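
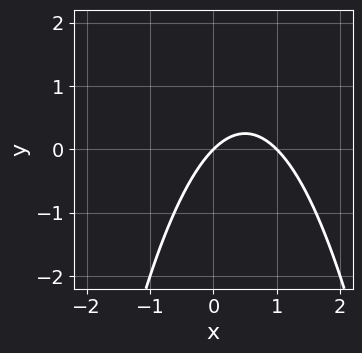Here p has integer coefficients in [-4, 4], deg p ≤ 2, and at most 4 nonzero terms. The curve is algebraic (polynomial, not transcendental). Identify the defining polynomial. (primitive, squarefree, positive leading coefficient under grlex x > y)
x^2 - x + y

First, the degree is 2 — no degree-1 curve has this shape.
Next, checking where it meets the axes: among the integer gridlines, it crosses the x-axis at x ∈ {0, 1}; it crosses the y-axis at the gridline y = 0.
Finally, together with the visible shape, these determine p as stated.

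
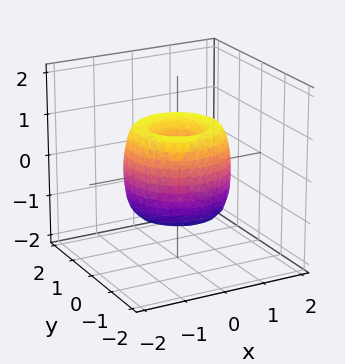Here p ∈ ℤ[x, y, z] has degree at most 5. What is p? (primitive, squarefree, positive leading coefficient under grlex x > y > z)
First, deg p = 4. No degree-3 surface has this shape.
Then, by symmetry, the surface is invariant under rotation about z: p = q(x² + y², z).
Next, checking where it meets the axes: it crosses the x-axis at the gridline x = 0; a circular section at z = 0 has radius between 1 and 2; one y-axis crossing is at y = 0; it crosses the z-axis at the gridline z = 0.
Finally, putting this together gives p.

2*x^4 + 4*x^2*y^2 + 2*y^4 - 3*x^2 - 3*y^2 + z^2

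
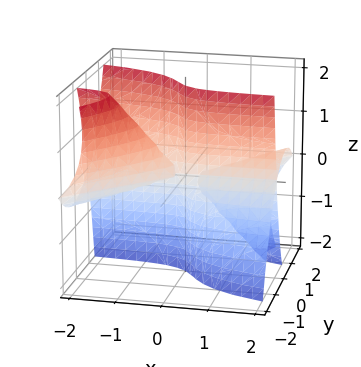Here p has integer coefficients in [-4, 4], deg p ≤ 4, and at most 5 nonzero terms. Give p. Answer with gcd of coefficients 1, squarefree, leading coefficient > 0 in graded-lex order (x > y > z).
There are 3 components. They look like related sheets of one shape, so recover p as a whole.
The degree is 3 — no degree-2 surface has this shape.
From the visible intercepts: the visible z-axis segment lies entirely on the surface; one y-axis crossing is at y = 0.
Putting this together gives p. Check: (2, 0, 0) on the x-axis lies on the surface, and p(2, 0, 0) = 0. ✓

3*x*y^2 - 3*x*y*z - x*z^2 - 3*y^3 - y*z^2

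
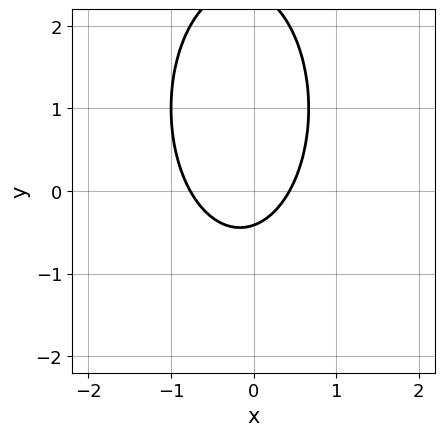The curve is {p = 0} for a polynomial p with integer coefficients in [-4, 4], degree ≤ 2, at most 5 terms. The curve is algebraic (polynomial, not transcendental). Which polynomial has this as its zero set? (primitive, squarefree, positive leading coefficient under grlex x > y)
3*x^2 + y^2 + x - 2*y - 1

1. Degree: no degree-1 curve has this shape, so deg p = 2.
2. Putting this together gives p.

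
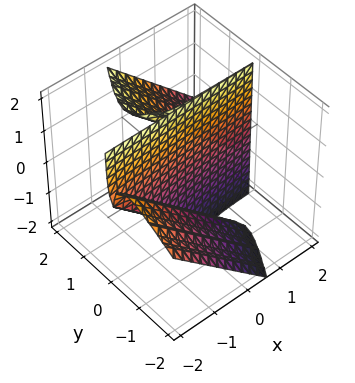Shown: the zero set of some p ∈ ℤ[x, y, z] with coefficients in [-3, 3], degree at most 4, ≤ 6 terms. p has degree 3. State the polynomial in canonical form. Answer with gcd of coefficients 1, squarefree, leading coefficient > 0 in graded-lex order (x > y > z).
1. The picture has 2 separate pieces. Treating them together as one polynomial.
2. deg p = 3. The shape is more complex than any degree-2 surface.
3. Checking where it meets the axes: every point of the x-axis in the box is on the surface; it crosses the y-axis at the gridline y = 0; every point of the z-axis in the box is on the surface.
4. The integer polynomial consistent with all of this is the stated p.

3*x*y^2 - 2*y^3 + 3*y^2*z - y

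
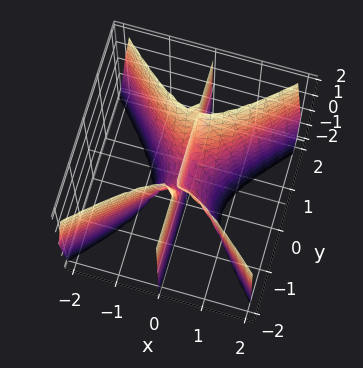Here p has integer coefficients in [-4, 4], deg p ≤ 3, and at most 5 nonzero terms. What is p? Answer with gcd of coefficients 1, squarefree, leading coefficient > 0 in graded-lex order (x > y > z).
3*x^3 - 3*x*y^2 + x*z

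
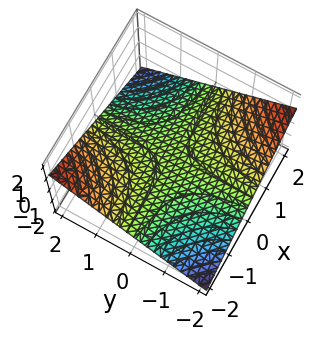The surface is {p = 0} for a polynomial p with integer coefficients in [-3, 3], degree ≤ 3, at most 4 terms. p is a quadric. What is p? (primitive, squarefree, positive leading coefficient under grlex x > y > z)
1. The degree is 2 — a hyperbolic paraboloid; a quadric.
2. From the visible intercepts: every point of the x-axis in the box is on the surface; it meets the z-axis at z = 0 (among the integer gridlines); the visible y-axis segment lies entirely on the surface.
3. Putting this together gives p.

x*y + 3*z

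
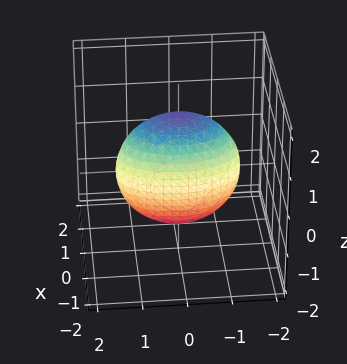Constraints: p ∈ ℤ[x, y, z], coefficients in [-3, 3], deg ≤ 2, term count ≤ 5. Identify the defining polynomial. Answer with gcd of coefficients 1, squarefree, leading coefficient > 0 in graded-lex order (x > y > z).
Degree: bounded and convex; a quadric, so deg p = 2.
Symmetries: the x ↦ −x reflection is a symmetry, so x appears only in even powers; mirror symmetry y ↦ −y ⇒ only even powers of y; mirror symmetry z ↦ −z ⇒ only even powers of z.
Putting this together gives p.

3*x^2 + y^2 + z^2 - 2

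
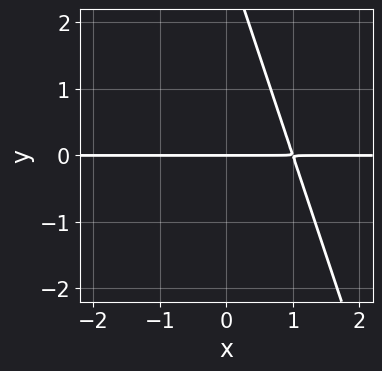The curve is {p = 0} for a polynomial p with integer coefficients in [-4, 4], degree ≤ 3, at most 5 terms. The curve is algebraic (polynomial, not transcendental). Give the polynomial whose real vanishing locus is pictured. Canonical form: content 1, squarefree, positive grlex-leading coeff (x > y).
3*x*y + y^2 - 3*y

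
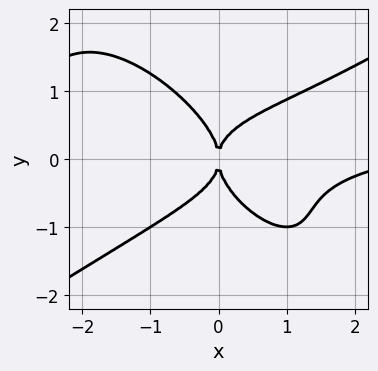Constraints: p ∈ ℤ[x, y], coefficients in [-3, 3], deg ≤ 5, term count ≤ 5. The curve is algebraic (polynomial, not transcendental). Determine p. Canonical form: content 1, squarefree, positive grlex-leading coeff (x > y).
2*x^3*y - 3*x*y^3 - 3*y^4 - x^3 + 3*x^2

deg p = 4. No degree-3 curve has this shape.
Against the integer gridlines: one x-axis crossing is at x = 0; it crosses the y-axis at the gridline y = 0.
Putting this together gives p.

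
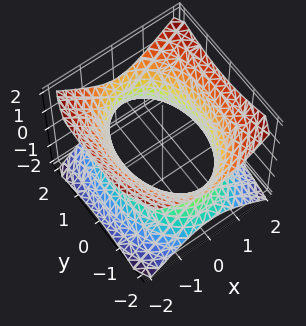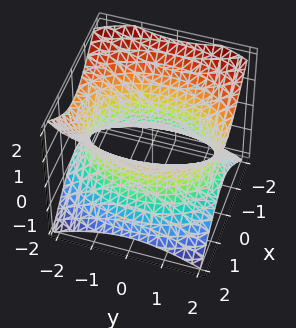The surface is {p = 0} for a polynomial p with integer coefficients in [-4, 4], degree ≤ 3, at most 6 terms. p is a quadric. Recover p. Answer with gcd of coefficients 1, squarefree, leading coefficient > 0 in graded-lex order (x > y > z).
2*x^2 + y^2 - 2*z^2 - 3

Degree: an hourglass — one-sheet hyperboloid; a quadric, so deg p = 2.
Symmetries: mirror symmetry x ↦ −x ⇒ only even powers of x; the y ↦ −y reflection is a symmetry, so y appears only in even powers; mirror symmetry z ↦ −z ⇒ only even powers of z.
Reading off the gridlines: it misses every integer gridline on the z-axis.
Fitting integer coefficients to these (and the overall shape) gives p.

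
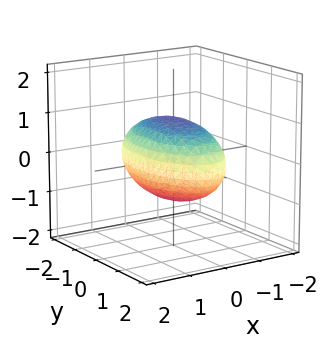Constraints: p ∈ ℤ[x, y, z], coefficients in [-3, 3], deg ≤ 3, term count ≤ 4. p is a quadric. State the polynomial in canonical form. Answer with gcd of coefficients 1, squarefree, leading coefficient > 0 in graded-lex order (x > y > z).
1. deg p = 2.
2. Symmetries: mirror symmetry y ↦ −y ⇒ only even powers of y; the x ↦ −x reflection is a symmetry, so x appears only in even powers; the z ↦ −z reflection is a symmetry, so z appears only in even powers.
3. Against the integer gridlines: the x-axis gridline crossings are at x ∈ {-1, 1}; the z-axis gridline crossings are at z ∈ {-1, 1}.
4. Assembling these constraints gives the stated polynomial.

3*x^2 + y^2 + 3*z^2 - 3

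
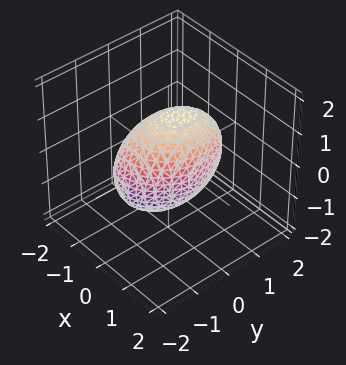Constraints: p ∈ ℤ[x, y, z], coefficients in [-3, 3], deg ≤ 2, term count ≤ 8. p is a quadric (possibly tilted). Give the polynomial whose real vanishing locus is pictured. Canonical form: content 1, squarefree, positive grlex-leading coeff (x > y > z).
(a) The degree is 2 — a generic line meets the surface in up to 2 points.
(b) Reading off the gridlines: among the integer gridlines, it crosses the x-axis at x ∈ {-1, 1}.
(c) The integer polynomial consistent with all of this is the stated p.

3*x^2 - x*y + 2*y^2 - y*z + 2*z^2 - 3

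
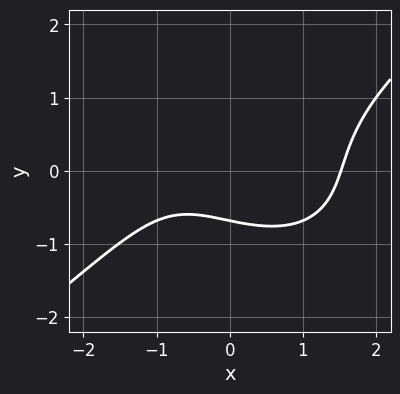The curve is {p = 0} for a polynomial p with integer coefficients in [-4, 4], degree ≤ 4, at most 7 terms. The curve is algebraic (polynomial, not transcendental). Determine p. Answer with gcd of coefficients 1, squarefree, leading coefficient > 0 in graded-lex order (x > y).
x^3 - 2*y^3 - x - 2*y - 2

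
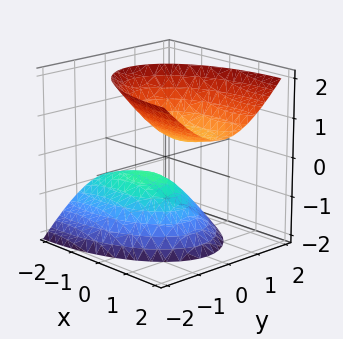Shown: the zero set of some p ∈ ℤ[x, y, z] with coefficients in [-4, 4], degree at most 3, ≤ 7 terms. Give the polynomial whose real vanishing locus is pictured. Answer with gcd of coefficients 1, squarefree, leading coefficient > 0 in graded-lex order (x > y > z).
x^2 - 2*x*z + 3*y^2 - 2*z^2 + 1

1. There are 2 components.
2. deg p = 2.
3. From the axis intercepts and sections: no y-intercept at any integer in the box; it misses every integer gridline on the x-axis.
4. Matching integer coefficients to the picture gives p.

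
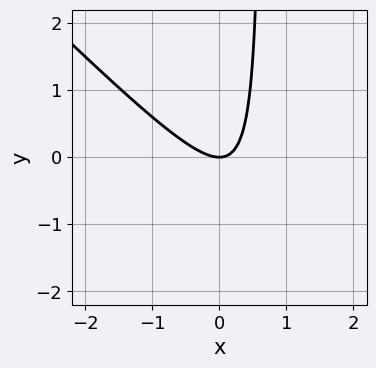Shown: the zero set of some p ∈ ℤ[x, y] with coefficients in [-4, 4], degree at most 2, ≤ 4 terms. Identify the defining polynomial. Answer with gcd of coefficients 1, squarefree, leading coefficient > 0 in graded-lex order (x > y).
3*x^2 + 3*x*y - 2*y

The degree is 2 — the shape is more complex than any degree-1 curve.
Against the integer gridlines: one y-axis crossing is at y = 0; one x-axis crossing is at x = 0.
These observations pin down the coefficients.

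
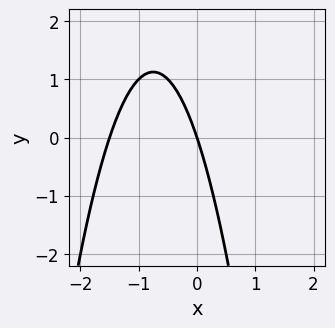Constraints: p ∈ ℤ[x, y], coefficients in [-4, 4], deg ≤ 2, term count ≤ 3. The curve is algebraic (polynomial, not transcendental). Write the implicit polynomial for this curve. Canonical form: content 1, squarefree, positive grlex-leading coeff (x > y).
First, the degree is 2 — the shape is more complex than any degree-1 curve.
Next, observable constraints: it crosses the x-axis at the gridline x = 0; one y-axis crossing is at y = 0.
Finally, these observations pin down the coefficients.

2*x^2 + 3*x + y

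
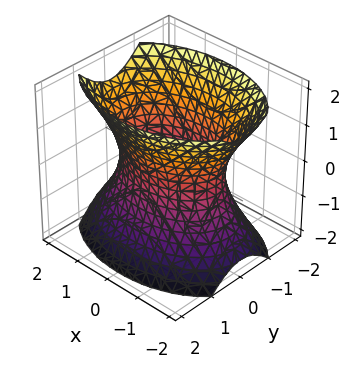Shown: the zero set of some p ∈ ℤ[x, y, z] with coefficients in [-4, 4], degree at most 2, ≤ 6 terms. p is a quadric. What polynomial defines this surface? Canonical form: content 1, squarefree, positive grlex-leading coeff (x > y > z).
1. deg p = 2. An hourglass — one-sheet hyperboloid; a quadric.
2. Symmetries: the y ↦ −y reflection is a symmetry, so y appears only in even powers; it's symmetric under z → −z, forcing even powers of z; the x ↦ −x reflection is a symmetry, so x appears only in even powers.
3. Reading off the gridlines: the y-axis gridline crossings are at y ∈ {-1, 1}; the surface avoids every integer z-axis point in the box.
4. Together with the visible shape, these determine p as stated.

x^2 + 2*y^2 - z^2 - 2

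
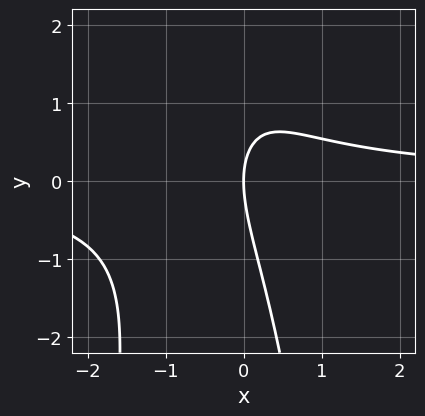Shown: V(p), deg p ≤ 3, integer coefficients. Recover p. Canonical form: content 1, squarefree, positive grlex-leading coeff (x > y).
deg p = 3. No degree-2 curve has this shape.
Observable constraints: it meets the y-axis at y = 0 (among the integer gridlines); one x-axis crossing is at x = 0.
Matching integer coefficients to the picture gives p.

3*x^2*y + 2*x*y + y^2 - 3*x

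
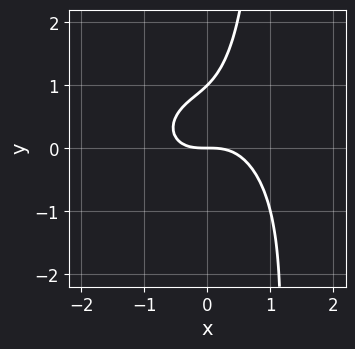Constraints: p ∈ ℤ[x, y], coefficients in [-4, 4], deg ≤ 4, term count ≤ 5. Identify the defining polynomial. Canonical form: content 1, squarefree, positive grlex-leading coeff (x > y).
x^3 + x*y^2 - y^2 + y

First, deg p = 3. No degree-2 curve has this shape.
Next, checking where it meets the axes: it crosses the x-axis at the gridline x = 0; the y-axis gridline crossings are at y ∈ {0, 1}.
Finally, matching integer coefficients to the picture gives p.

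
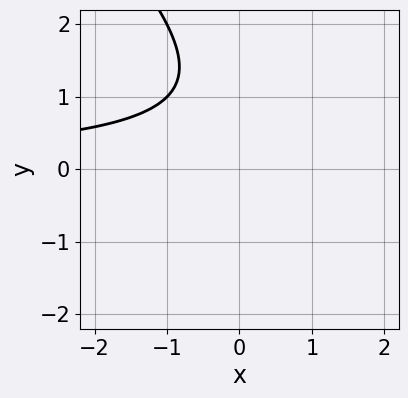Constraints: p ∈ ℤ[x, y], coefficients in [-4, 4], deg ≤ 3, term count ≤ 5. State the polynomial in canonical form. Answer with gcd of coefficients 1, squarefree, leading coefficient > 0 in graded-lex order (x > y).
x*y + y^2 - 2*y + 2

First, the degree is 2 — a generic line meets the curve in up to 2 points.
Then, against the integer gridlines: the curve avoids every integer x-axis point in the box; no y-intercept at any integer in the box.
Finally, matching integer coefficients to the picture gives p.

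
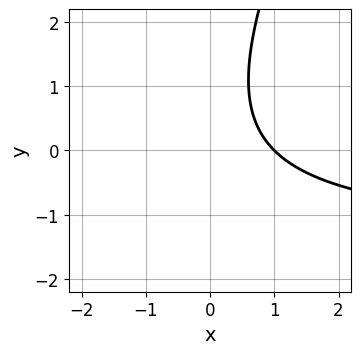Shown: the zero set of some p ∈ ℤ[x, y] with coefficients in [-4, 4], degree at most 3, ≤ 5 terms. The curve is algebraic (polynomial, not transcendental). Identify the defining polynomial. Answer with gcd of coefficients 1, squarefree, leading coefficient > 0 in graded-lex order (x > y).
2*x*y - y^2 + 3*x + y - 3

1. deg p = 2. A generic line meets the curve in up to 2 points.
2. Observable constraints: no y-intercept at any integer in the box; it crosses the x-axis at the gridline x = 1.
3. Assembling these constraints gives the stated polynomial.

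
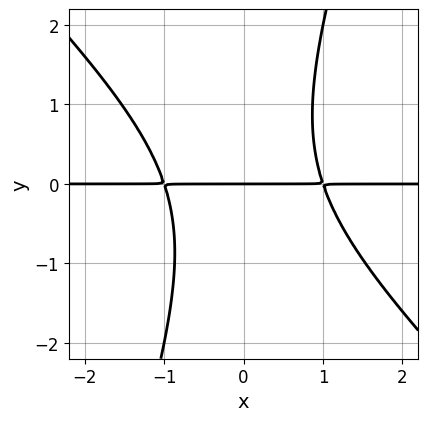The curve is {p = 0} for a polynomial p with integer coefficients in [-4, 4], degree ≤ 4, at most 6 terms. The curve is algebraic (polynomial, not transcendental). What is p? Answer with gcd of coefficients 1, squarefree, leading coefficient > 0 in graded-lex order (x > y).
3*x^2*y + 2*x*y^2 - y^3 - 3*y

(a) deg p = 3. No degree-2 curve has this shape.
(b) Reading off the gridlines: every point of the x-axis in the box is on the curve; it meets the y-axis at y = 0 (among the integer gridlines).
(c) Assembling these constraints gives the stated polynomial.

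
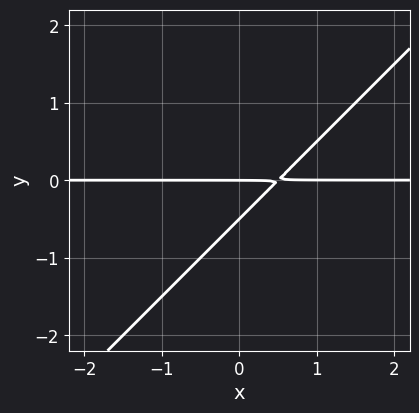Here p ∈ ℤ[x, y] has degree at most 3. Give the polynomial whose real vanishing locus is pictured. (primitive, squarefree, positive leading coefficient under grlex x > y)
(a) The degree is 2 — a generic line meets the curve in up to 2 points.
(b) Observable constraints: the visible x-axis segment lies entirely on the curve; it crosses the y-axis at the gridline y = 0.
(c) Together with the visible shape, these determine p as stated.

2*x*y - 2*y^2 - y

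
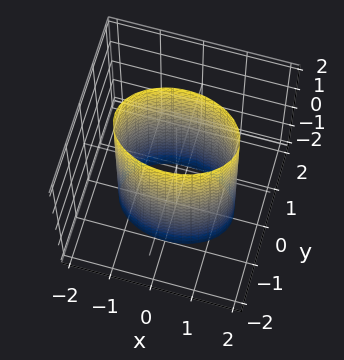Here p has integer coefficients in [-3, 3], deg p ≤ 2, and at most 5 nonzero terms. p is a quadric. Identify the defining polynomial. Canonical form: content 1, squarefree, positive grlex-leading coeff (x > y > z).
x^2 + 2*y^2 - 2

The degree is 2 — a cylinder; a quadric.
Symmetries: the y ↦ −y reflection is a symmetry, so y appears only in even powers; the x ↦ −x reflection is a symmetry, so x appears only in even powers; it's symmetric under z → −z, forcing even powers of z.
From the axis intercepts and sections: the surface avoids every integer z-axis point in the box; among the integer gridlines, it crosses the y-axis at y ∈ {-1, 1}.
These observations pin down the coefficients.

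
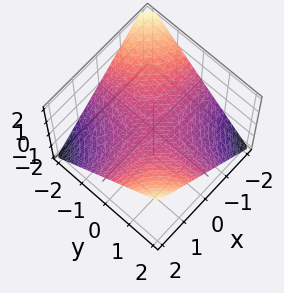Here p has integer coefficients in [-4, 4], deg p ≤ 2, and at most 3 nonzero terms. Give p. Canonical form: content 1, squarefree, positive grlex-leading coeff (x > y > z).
x*y - 2*z

First, degree: a saddle surface; a quadric, so deg p = 2.
Next, reading off the gridlines: the visible x-axis segment lies entirely on the surface; one z-axis crossing is at z = 0; the visible y-axis segment lies entirely on the surface.
Finally, matching integer coefficients to the picture gives p.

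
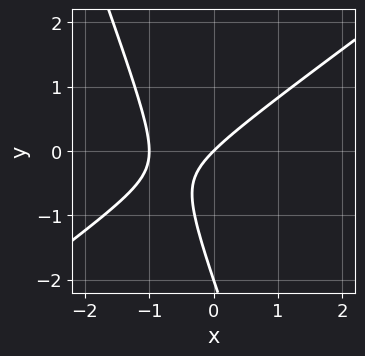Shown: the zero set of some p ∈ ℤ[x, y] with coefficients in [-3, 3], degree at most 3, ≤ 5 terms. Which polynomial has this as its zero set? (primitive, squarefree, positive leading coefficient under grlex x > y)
2*x^2 - 2*x*y - y^2 + 2*x - 2*y

Degree: a generic line meets the curve in up to 2 points, so deg p = 2.
Against the integer gridlines: among the integer gridlines, it crosses the y-axis at y ∈ {-2, 0}; the x-axis gridline crossings are at x ∈ {-1, 0}.
Fitting integer coefficients to these (and the overall shape) gives p.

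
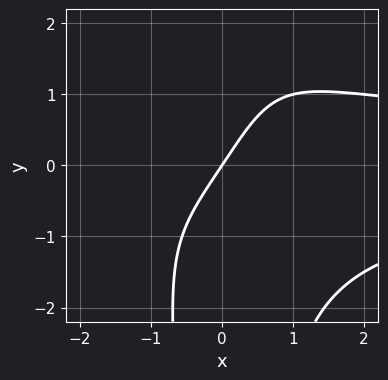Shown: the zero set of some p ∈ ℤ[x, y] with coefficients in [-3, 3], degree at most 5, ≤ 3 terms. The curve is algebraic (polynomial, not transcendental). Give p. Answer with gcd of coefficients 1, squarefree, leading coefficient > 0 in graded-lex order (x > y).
deg p = 4. A generic line meets the curve in up to 4 points.
Checking where it meets the axes: it crosses the x-axis at the gridline x = 0; one y-axis crossing is at y = 0.
These observations pin down the coefficients.

x^2*y^2 - 3*x + 2*y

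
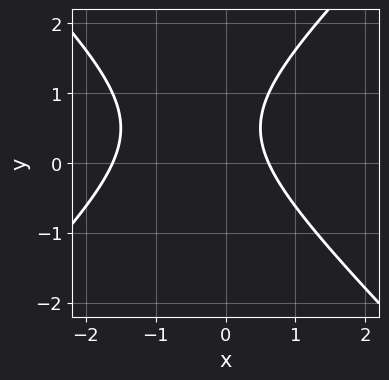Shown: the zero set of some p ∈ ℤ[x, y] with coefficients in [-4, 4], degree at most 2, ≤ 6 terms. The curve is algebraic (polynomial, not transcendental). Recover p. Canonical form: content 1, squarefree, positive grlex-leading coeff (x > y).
x^2 - y^2 + x + y - 1

First, the degree is 2 — a generic line meets the curve in up to 2 points.
Next, observable constraints: it misses every integer gridline on the y-axis.
Finally, putting this together gives p.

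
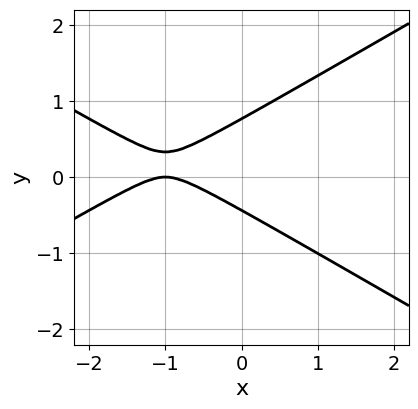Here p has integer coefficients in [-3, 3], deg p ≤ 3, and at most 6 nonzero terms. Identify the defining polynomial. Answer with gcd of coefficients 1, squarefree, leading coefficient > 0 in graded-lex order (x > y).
x^2 - 3*y^2 + 2*x + y + 1

1. The degree is 2 — no degree-1 curve has this shape.
2. Reading off the gridlines: one x-axis crossing is at x = -1.
3. These observations pin down the coefficients.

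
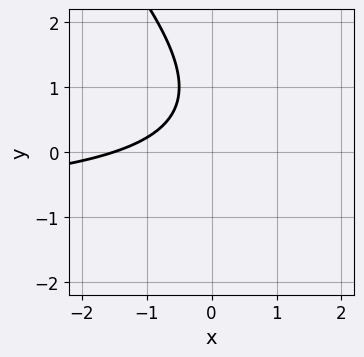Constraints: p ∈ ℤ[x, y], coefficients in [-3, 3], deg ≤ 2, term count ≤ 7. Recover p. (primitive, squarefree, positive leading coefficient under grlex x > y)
2*x*y + 2*y^2 + 2*x - 3*y + 3

First, the degree is 2 — a generic line meets the curve in up to 2 points.
Next, checking where it meets the axes: the curve avoids every integer y-axis point in the box.
Finally, fitting integer coefficients to these (and the overall shape) gives p.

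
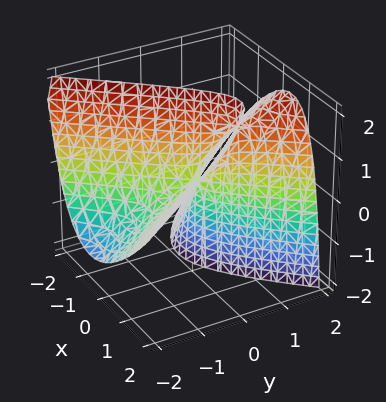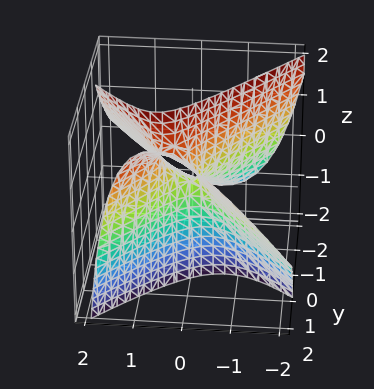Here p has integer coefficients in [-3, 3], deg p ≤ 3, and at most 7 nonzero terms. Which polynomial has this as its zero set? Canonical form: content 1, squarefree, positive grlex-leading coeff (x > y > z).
(a) deg p = 2. A generic line meets the surface in up to 2 points.
(b) From the axis intercepts and sections: it crosses the z-axis at the gridline z = 0; one x-axis crossing is at x = 0.
(c) Together with the visible shape, these determine p as stated.

3*x^2 - 2*x*z - 2*y^2 + 3*y*z - z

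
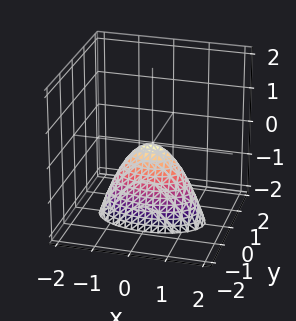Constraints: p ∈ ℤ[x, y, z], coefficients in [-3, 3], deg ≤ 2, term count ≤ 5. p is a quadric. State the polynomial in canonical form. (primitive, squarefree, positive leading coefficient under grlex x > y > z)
deg p = 2. A paraboloid; a quadric.
Symmetries: the x ↦ −x reflection is a symmetry, so x appears only in even powers; it's symmetric under y → −y, forcing even powers of y.
From the visible intercepts: one x-axis crossing is at x = 0; one y-axis crossing is at y = 0.
Assembling these constraints gives the stated polynomial.

x^2 + 3*y^2 + z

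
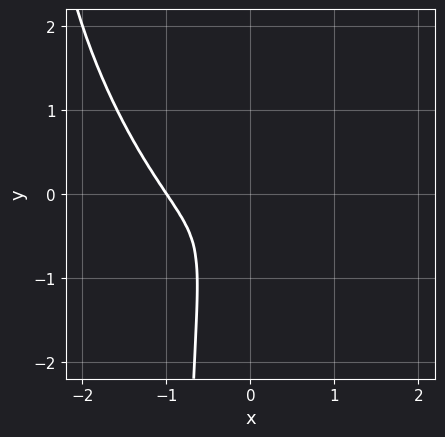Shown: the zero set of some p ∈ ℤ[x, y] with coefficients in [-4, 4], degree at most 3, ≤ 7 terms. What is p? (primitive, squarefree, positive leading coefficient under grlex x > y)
1. deg p = 3.
2. Against the integer gridlines: one x-axis crossing is at x = -1.
3. Matching integer coefficients to the picture gives p.

3*x^3 + 2*x^2*y + x*y^2 + 3*x^2 + y^2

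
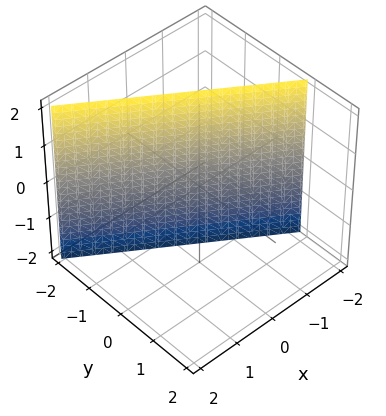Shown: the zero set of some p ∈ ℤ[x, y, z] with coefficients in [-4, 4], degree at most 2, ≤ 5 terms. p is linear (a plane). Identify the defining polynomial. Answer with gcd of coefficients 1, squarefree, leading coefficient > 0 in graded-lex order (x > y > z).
2*x + 3*y + 2

(a) Degree: every cross-section is a straight line — this is a plane, so deg p = 1.
(b) From the axis intercepts and sections: it crosses the x-axis at the gridline x = -1; no z-intercept at any integer in the box.
(c) Fitting integer coefficients to these (and the overall shape) gives p.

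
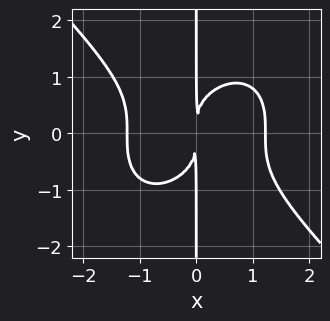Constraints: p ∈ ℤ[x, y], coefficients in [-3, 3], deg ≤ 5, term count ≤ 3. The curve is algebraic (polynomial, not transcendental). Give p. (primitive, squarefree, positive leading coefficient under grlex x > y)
2*x^4 + 2*x*y^3 - 3*x^2

The degree is 4 — no degree-3 curve has this shape.
From the axis intercepts and sections: every point of the y-axis in the box is on the curve.
Solving for integer coefficients yields p as stated.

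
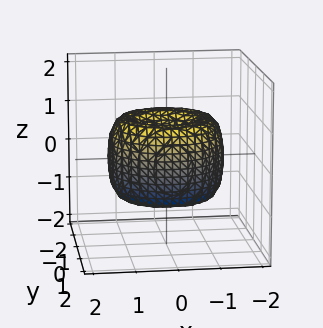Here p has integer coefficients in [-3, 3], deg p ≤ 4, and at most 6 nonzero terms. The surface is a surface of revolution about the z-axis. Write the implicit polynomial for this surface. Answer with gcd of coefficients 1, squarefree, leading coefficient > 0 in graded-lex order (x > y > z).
x^4 + 2*x^2*y^2 + y^4 - 2*x^2 - 2*y^2 + z^2

The degree is 4 — a generic line meets the surface in up to 4 points.
By symmetry, every cross-section ⟂ z is a circle, so x, y appear only via x² + y².
From the visible intercepts: it meets the z-axis at z = 0 (among the integer gridlines); it meets the y-axis at y = 0 (among the integer gridlines); it meets the x-axis at x = 0 (among the integer gridlines).
Together with the visible shape, these determine p as stated.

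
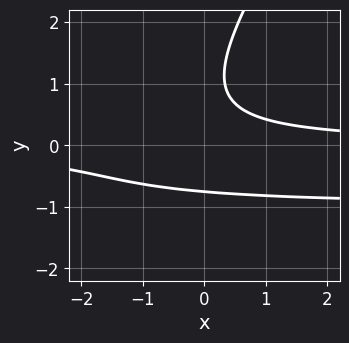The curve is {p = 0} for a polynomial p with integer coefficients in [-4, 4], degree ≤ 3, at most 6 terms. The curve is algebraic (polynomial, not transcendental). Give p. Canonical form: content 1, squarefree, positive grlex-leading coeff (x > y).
3*x*y^2 - 2*y^3 + 3*x*y + 2*y^2 - 2

(a) deg p = 3.
(b) Observable constraints: it misses every integer gridline on the x-axis.
(c) Putting this together gives p.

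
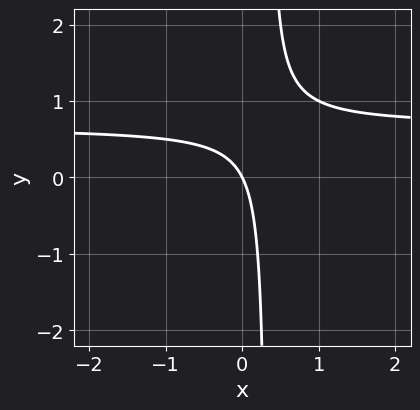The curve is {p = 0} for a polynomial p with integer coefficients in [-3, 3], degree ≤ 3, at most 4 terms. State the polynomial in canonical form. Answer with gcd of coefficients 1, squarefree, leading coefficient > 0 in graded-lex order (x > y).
1. deg p = 2. No degree-1 curve has this shape.
2. From the visible intercepts: one x-axis crossing is at x = 0; one y-axis crossing is at y = 0.
3. Putting this together gives p.

3*x*y - 2*x - y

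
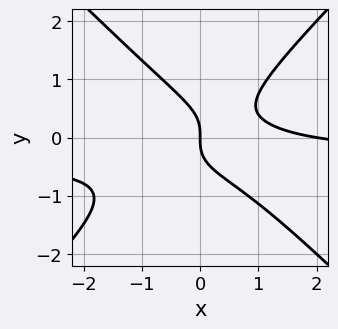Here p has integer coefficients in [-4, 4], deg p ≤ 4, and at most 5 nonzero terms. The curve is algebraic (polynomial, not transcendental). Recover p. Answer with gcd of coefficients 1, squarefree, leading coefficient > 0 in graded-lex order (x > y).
(a) deg p = 3. The shape is more complex than any degree-2 curve.
(b) Against the integer gridlines: it crosses the y-axis at the gridline y = 0; the x-axis gridline crossings are at x ∈ {0, 2}.
(c) Fitting integer coefficients to these (and the overall shape) gives p.

3*x^2*y - 3*y^3 + x^2 - 2*x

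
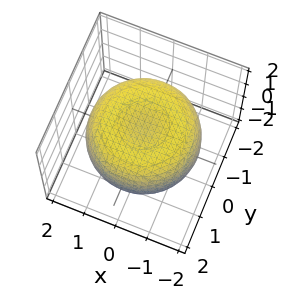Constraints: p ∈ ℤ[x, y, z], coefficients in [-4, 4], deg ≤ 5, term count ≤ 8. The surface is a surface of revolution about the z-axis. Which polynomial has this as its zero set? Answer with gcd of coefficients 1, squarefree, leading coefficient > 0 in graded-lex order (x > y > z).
x^4 + 2*x^2*y^2 + y^4 - 2*x^2 - 2*y^2 + 3*z^2 - 2

(a) The degree is 4 — a generic line meets the surface in up to 4 points.
(b) Symmetries: the z-axis is an axis of rotation, so x and y enter only as x² + y².
(c) Against the integer gridlines: a circular section at z = 1 has radius exactly 1.
(d) Putting this together gives p.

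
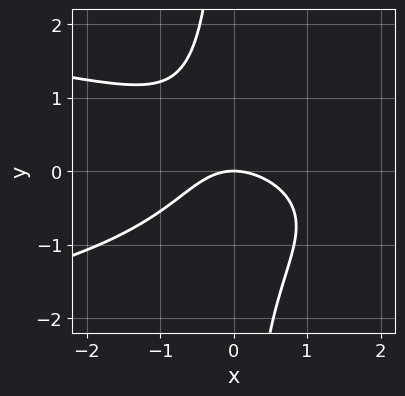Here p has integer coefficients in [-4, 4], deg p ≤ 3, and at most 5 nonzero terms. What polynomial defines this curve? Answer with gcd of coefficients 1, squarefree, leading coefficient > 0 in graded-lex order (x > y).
The degree is 3 — a generic line meets the curve in up to 3 points.
Checking where it meets the axes: it meets the x-axis at x = 0 (among the integer gridlines); it meets the y-axis at y = 0 (among the integer gridlines).
Matching integer coefficients to the picture gives p.

3*x*y^2 + 2*x^2 + x*y + 3*y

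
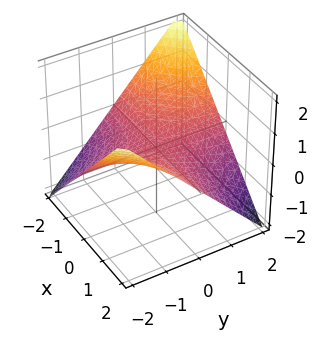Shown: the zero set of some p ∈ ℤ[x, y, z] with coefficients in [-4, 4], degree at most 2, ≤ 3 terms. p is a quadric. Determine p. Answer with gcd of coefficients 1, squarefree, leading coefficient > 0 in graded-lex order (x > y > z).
x*y + 2*z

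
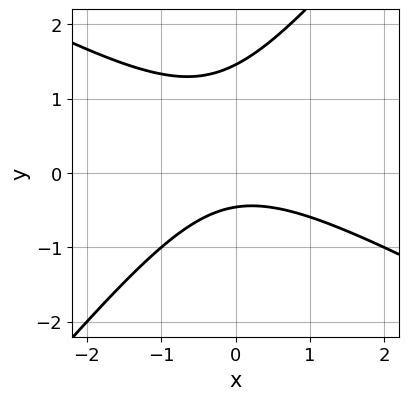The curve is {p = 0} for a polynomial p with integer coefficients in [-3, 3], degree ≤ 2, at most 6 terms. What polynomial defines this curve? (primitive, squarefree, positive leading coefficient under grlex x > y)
First, the degree is 2 — the shape is more complex than any degree-1 curve.
Then, against the integer gridlines: the curve avoids every integer x-axis point in the box.
Finally, assembling these constraints gives the stated polynomial.

2*x^2 + 2*x*y - 3*y^2 + 3*y + 2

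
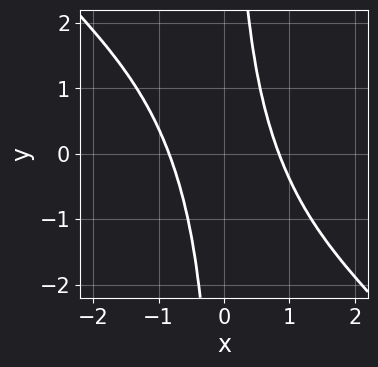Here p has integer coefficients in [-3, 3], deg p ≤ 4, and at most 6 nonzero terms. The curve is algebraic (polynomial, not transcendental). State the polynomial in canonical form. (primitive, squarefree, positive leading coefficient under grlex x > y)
2*x^4 + 3*x^3*y + x^2*y^2 - 1

(a) The degree is 4 — no degree-3 curve has this shape.
(b) From the axis intercepts and sections: the curve avoids every integer y-axis point in the box.
(c) The integer polynomial consistent with all of this is the stated p.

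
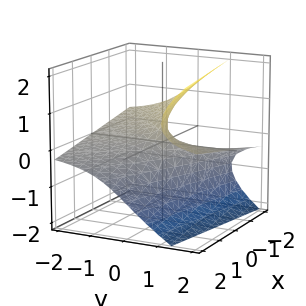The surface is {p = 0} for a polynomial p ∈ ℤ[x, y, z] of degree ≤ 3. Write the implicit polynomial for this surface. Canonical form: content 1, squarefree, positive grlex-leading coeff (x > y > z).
z^3 - 3*y*z + x

(a) The degree is 3 — a generic line meets the surface in up to 3 points.
(b) Reading off the gridlines: the visible y-axis segment lies entirely on the surface; it meets the x-axis at x = 0 (among the integer gridlines); it meets the z-axis at z = 0 (among the integer gridlines).
(c) Putting this together gives p.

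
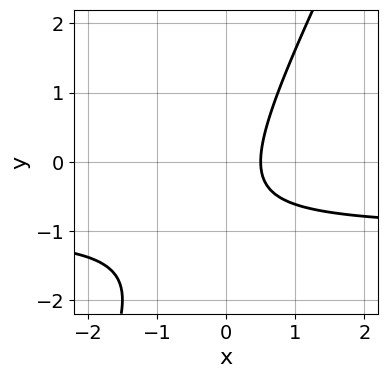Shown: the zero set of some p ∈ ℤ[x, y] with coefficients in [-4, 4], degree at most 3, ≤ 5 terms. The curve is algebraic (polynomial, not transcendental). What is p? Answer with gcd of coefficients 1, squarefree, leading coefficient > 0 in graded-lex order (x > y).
2*x*y - y^2 + 2*x - y - 1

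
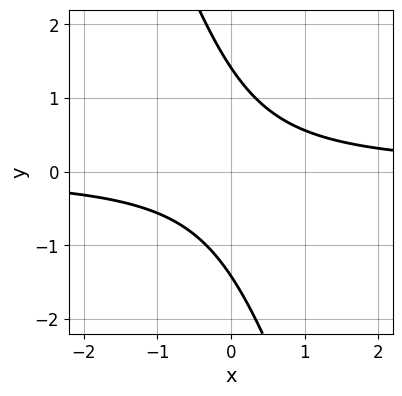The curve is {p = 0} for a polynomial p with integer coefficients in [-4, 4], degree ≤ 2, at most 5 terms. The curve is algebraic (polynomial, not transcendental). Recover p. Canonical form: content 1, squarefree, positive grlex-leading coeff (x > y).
3*x*y + y^2 - 2

First, degree: the shape is more complex than any degree-1 curve, so deg p = 2.
Next, from the axis intercepts and sections: no x-intercept at any integer in the box.
Finally, matching integer coefficients to the picture gives p.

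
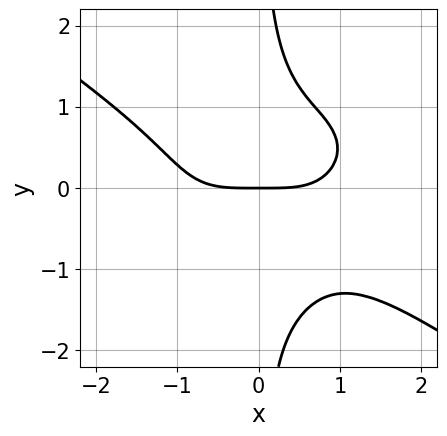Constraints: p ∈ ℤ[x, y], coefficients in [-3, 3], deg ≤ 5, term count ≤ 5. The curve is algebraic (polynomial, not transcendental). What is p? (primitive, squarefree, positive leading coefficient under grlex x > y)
First, degree: a generic line meets the curve in up to 4 points, so deg p = 4.
Then, reading off the gridlines: one y-axis crossing is at y = 0; it crosses the x-axis at the gridline x = 0.
Finally, matching integer coefficients to the picture gives p.

x^4 + 3*x*y^3 + x*y^2 - 3*y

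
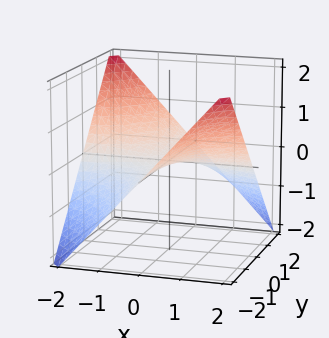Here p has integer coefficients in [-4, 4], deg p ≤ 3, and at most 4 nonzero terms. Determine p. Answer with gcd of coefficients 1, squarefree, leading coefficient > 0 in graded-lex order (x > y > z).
x*y + 2*z

(a) Degree: a saddle surface; a quadric, so deg p = 2.
(b) Reading off the gridlines: it crosses the z-axis at the gridline z = 0; the visible y-axis segment lies entirely on the surface; every point of the x-axis in the box is on the surface.
(c) Matching integer coefficients to the picture gives p.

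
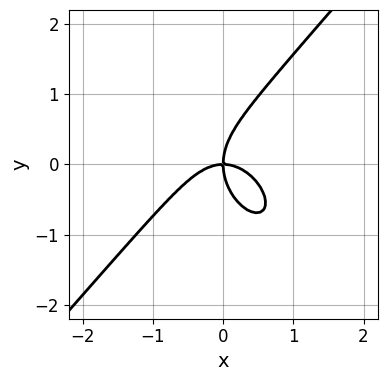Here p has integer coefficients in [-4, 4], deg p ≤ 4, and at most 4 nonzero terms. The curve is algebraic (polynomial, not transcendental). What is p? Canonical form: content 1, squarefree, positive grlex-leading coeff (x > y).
(a) The degree is 3 — a generic line meets the curve in up to 3 points.
(b) Observable constraints: it crosses the x-axis at the gridline x = 0; it crosses the y-axis at the gridline y = 0.
(c) Together with the visible shape, these determine p as stated.

3*x^3 - 2*y^3 + 3*x*y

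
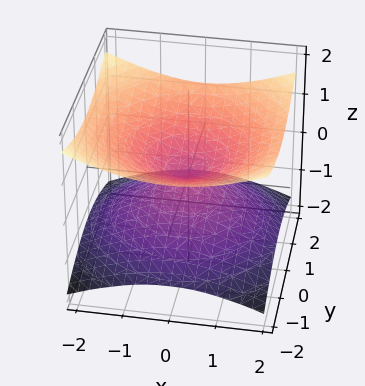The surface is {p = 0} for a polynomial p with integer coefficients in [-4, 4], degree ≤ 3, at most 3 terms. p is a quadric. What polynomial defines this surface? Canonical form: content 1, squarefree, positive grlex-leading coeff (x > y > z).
x^2 + y^2 - 3*z^2

(a) Degree: a double cone through the origin; a quadric, so deg p = 2.
(b) Symmetries: mirror symmetry z ↦ −z ⇒ only even powers of z; the z-axis is an axis of rotation, so x and y enter only as x² + y².
(c) Checking where it meets the axes: a circular section at z = -1 has radius between 1 and 2; it meets the y-axis at y = 0 (among the integer gridlines); it meets the x-axis at x = 0 (among the integer gridlines).
(d) The integer polynomial consistent with all of this is the stated p.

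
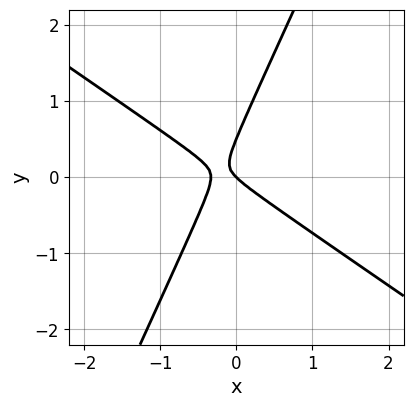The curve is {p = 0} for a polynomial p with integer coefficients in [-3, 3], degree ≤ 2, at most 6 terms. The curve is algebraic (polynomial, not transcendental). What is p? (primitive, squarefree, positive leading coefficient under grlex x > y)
3*x^2 + 3*x*y - 2*y^2 + x + y

First, degree: the shape is more complex than any degree-1 curve, so deg p = 2.
Then, against the integer gridlines: it meets the x-axis at x = 0 (among the integer gridlines); it meets the y-axis at y = 0 (among the integer gridlines).
Finally, these observations pin down the coefficients.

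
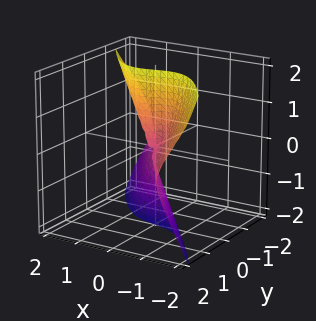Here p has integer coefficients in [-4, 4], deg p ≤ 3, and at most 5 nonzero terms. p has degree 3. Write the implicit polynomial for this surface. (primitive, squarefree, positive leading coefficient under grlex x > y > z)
3*x^3 + 2*x^2*y + 2*y*z^2 - x*z

(a) deg p = 3.
(b) From the axis intercepts and sections: every point of the z-axis in the box is on the surface; it crosses the x-axis at the gridline x = 0; the visible y-axis segment lies entirely on the surface.
(c) Assembling these constraints gives the stated polynomial.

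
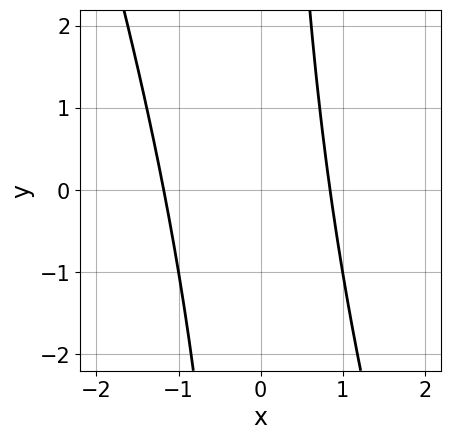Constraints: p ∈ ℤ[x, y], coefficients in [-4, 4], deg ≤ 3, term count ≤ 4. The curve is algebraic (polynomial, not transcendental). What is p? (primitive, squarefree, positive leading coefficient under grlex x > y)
(a) deg p = 2. The shape is more complex than any degree-1 curve.
(b) From the visible intercepts: no y-intercept at any integer in the box.
(c) Fitting integer coefficients to these (and the overall shape) gives p.

3*x^2 + x*y + x - 3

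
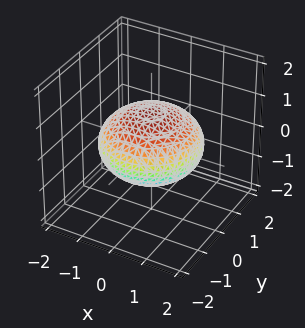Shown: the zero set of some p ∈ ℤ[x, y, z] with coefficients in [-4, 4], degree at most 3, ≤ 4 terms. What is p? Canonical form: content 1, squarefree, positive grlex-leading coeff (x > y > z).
First, deg p = 2.
Then, symmetries: the z ↦ −z reflection is a symmetry, so z appears only in even powers; the z-axis is an axis of rotation, so x and y enter only as x² + y².
Next, observable constraints: the z-axis gridline crossings are at z ∈ {-1, 1}; a circular section at z = 0 has radius between 1 and 2.
Finally, together with the visible shape, these determine p as stated.

x^2 + y^2 + 2*z^2 - 2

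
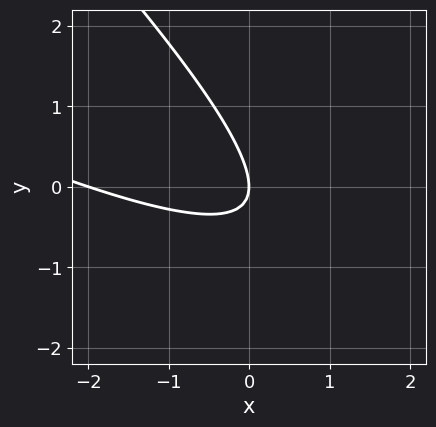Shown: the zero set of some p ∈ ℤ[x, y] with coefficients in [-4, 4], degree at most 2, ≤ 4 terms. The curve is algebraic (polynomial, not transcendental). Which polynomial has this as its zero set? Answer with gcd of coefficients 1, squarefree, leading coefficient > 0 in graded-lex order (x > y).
x^2 + 3*x*y + 2*y^2 + 2*x

Degree: a generic line meets the curve in up to 2 points, so deg p = 2.
From the axis intercepts and sections: the x-axis gridline crossings are at x ∈ {-2, 0}; one y-axis crossing is at y = 0.
Solving for integer coefficients yields p as stated.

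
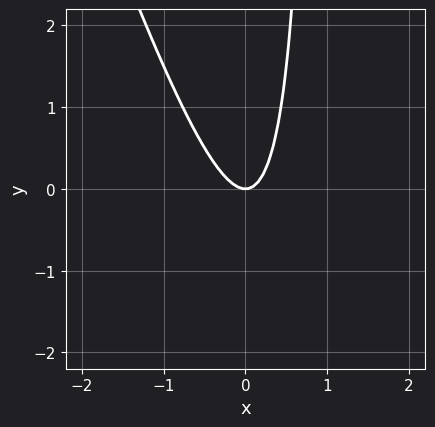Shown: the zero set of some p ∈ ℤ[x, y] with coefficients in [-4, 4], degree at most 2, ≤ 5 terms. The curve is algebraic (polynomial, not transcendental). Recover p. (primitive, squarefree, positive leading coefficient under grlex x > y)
3*x^2 + x*y - y

First, the degree is 2 — the shape is more complex than any degree-1 curve.
Then, observable constraints: it meets the x-axis at x = 0 (among the integer gridlines); it crosses the y-axis at the gridline y = 0.
Finally, the integer polynomial consistent with all of this is the stated p.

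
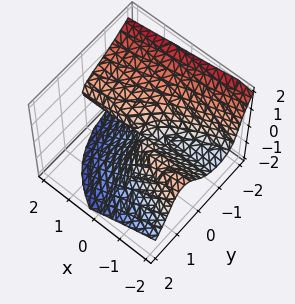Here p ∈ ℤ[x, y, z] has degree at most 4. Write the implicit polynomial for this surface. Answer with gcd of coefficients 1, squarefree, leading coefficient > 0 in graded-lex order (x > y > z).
2*x*z^2 + 3*y^3 + 3*z^3 + 3*x*y - 3*x*z

First, degree: a generic line meets the surface in up to 3 points, so deg p = 3.
Then, observable constraints: the visible x-axis segment lies entirely on the surface; it meets the y-axis at y = 0 (among the integer gridlines).
Finally, these observations pin down the coefficients.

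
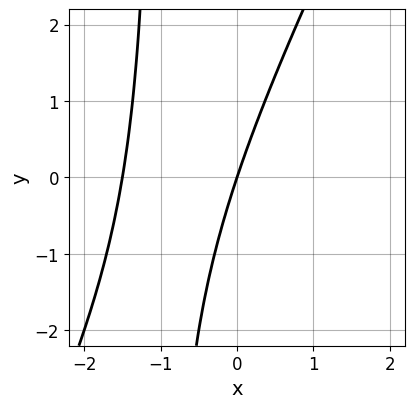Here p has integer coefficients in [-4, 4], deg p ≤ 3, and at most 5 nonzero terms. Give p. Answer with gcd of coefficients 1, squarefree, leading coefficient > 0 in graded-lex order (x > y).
2*x^2 - x*y + 3*x - y

(a) The degree is 2 — a generic line meets the curve in up to 2 points.
(b) From the visible intercepts: one x-axis crossing is at x = 0; it meets the y-axis at y = 0 (among the integer gridlines).
(c) Together with the visible shape, these determine p as stated.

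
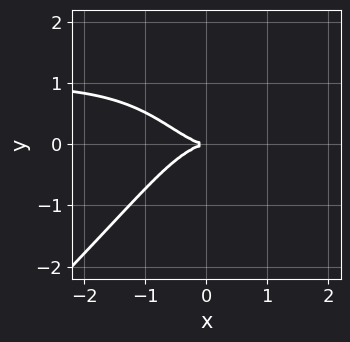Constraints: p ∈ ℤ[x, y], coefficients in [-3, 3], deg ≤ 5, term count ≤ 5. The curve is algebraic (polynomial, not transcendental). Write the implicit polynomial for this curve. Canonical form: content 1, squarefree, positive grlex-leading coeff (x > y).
1. The degree is 4 — a generic line meets the curve in up to 4 points.
2. Checking where it meets the axes: one y-axis crossing is at y = 0; one x-axis crossing is at x = 0.
3. Assembling these constraints gives the stated polynomial.

x^3*y - y^4 - x^3 + y^3 - 2*y^2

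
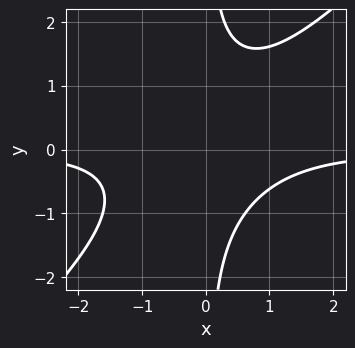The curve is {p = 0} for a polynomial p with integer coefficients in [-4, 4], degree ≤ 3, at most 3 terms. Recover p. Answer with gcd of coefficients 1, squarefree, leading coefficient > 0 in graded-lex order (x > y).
x^2*y - x*y^2 + 1

The degree is 3 — no degree-2 curve has this shape.
From the axis intercepts and sections: no x-intercept at any integer in the box; no y-intercept at any integer in the box.
Together with the visible shape, these determine p as stated.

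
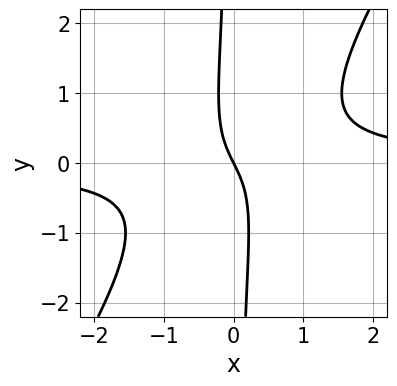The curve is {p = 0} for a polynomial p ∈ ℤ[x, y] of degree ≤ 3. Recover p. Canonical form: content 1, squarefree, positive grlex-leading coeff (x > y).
First, degree: no degree-2 curve has this shape, so deg p = 3.
Then, reading off the gridlines: it meets the y-axis at y = 0 (among the integer gridlines); one x-axis crossing is at x = 0.
Finally, these observations pin down the coefficients.

3*x^2*y - 2*x*y^2 - 2*x - y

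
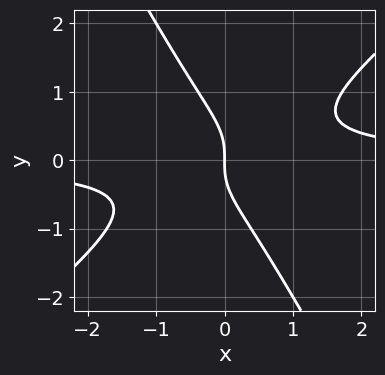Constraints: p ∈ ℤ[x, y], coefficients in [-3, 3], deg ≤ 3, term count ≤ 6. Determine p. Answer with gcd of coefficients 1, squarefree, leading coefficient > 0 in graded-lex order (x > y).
The degree is 3 — a generic line meets the curve in up to 3 points.
Against the integer gridlines: it meets the x-axis at x = 0 (among the integer gridlines); one y-axis crossing is at y = 0.
These observations pin down the coefficients.

3*x^2*y - 2*x*y^2 - 2*y^3 - 2*x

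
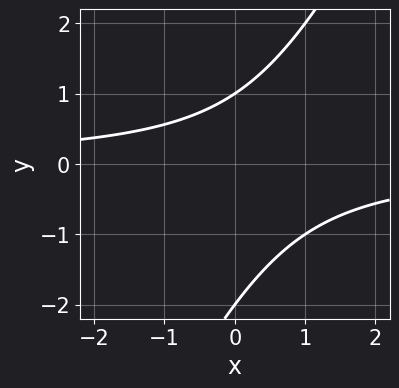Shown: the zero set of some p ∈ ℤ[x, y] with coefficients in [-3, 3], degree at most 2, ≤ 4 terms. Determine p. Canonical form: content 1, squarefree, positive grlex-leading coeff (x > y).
First, the degree is 2 — no degree-1 curve has this shape.
Next, against the integer gridlines: no x-intercept at any integer in the box; among the integer gridlines, it crosses the y-axis at y ∈ {-2, 1}.
Finally, putting this together gives p.

2*x*y - y^2 - y + 2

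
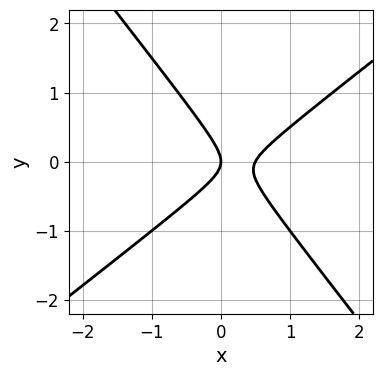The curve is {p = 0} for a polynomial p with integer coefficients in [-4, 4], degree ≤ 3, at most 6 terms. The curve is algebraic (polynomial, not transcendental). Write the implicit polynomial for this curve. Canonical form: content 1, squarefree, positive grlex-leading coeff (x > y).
Degree: a generic line meets the curve in up to 2 points, so deg p = 2.
Reading off the gridlines: one x-axis crossing is at x = 0; it meets the y-axis at y = 0 (among the integer gridlines).
Together with the visible shape, these determine p as stated.

2*x^2 - x*y - 2*y^2 - x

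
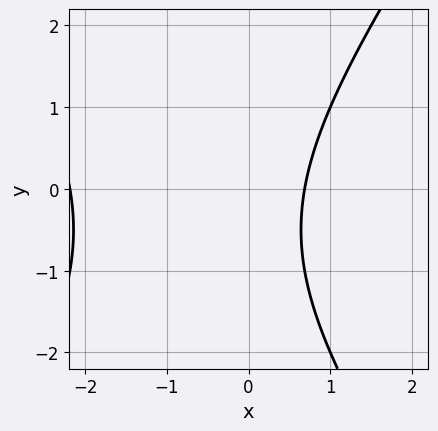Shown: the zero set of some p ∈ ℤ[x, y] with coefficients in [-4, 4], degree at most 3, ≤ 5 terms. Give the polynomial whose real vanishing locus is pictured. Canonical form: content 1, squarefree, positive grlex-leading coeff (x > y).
Degree: no degree-1 curve has this shape, so deg p = 2.
From the axis intercepts and sections: the curve avoids every integer y-axis point in the box.
Together with the visible shape, these determine p as stated.

2*x^2 - y^2 + 3*x - y - 3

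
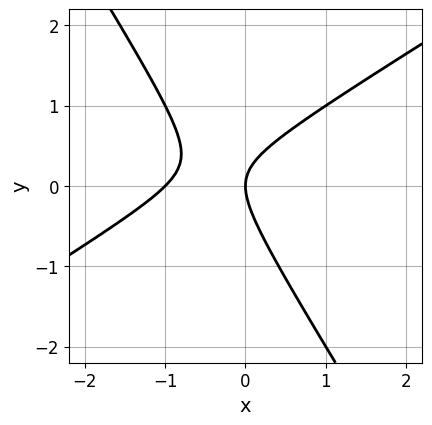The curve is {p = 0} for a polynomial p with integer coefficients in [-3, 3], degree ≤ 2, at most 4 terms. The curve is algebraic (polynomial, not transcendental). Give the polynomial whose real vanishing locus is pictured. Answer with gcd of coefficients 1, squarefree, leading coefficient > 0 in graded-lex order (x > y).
First, the degree is 2 — the shape is more complex than any degree-1 curve.
Then, from the axis intercepts and sections: it meets the y-axis at y = 0 (among the integer gridlines); among the integer gridlines, it crosses the x-axis at x ∈ {-1, 0}.
Finally, these observations pin down the coefficients.

x^2 - x*y - y^2 + x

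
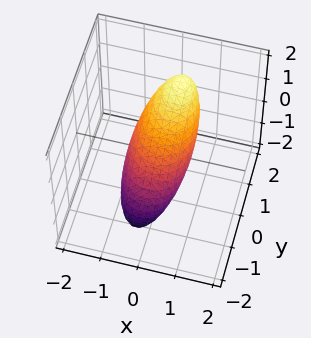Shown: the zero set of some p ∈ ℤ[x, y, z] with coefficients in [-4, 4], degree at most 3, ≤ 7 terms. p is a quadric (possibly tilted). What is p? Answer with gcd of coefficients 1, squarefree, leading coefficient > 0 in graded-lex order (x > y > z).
First, deg p = 2. No degree-1 surface has this shape.
Next, checking where it meets the axes: among the integer gridlines, it crosses the z-axis at z ∈ {-1, 1}; among the integer gridlines, it crosses the y-axis at y ∈ {-1, 1}.
Finally, the integer polynomial consistent with all of this is the stated p.

3*x^2 - x*z + 2*y^2 - 3*y*z + 2*z^2 - 2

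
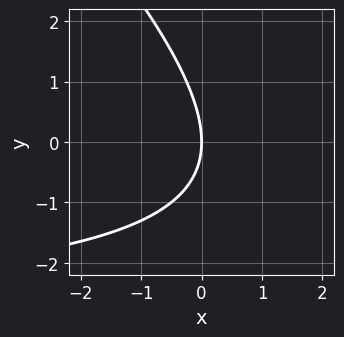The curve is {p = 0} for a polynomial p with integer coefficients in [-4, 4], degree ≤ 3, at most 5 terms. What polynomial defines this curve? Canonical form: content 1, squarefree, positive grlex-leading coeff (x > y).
Degree: the shape is more complex than any degree-1 curve, so deg p = 2.
Reading off the gridlines: it crosses the y-axis at the gridline y = 0; one x-axis crossing is at x = 0.
Solving for integer coefficients yields p as stated.

x*y + y^2 + 3*x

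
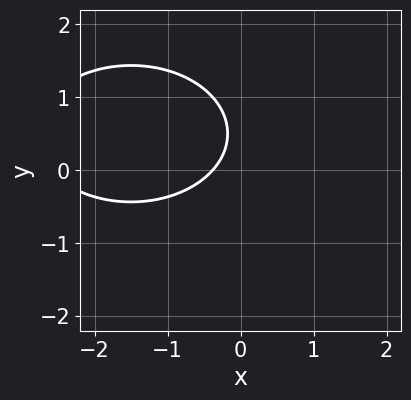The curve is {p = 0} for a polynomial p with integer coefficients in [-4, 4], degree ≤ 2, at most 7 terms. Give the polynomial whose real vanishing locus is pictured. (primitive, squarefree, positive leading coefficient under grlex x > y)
x^2 + 2*y^2 + 3*x - 2*y + 1

1. deg p = 2.
2. From the axis intercepts and sections: the curve avoids every integer y-axis point in the box.
3. Assembling these constraints gives the stated polynomial.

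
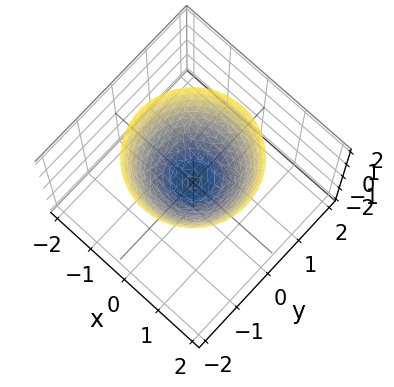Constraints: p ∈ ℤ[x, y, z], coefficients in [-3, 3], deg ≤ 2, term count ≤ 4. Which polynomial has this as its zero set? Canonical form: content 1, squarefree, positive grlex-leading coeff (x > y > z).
x^2 + y^2 - z

1. The degree is 2 — a single bowl opening along one axis; a quadric.
2. Symmetry: the surface is invariant under rotation about z: p = q(x² + y², z).
3. From the axis intercepts and sections: a circular section at z = 1 has radius exactly 1; it meets the x-axis at x = 0 (among the integer gridlines); it meets the y-axis at y = 0 (among the integer gridlines).
4. The integer polynomial consistent with all of this is the stated p.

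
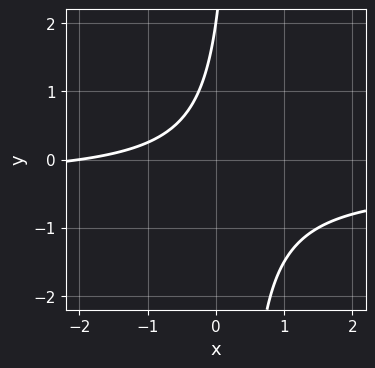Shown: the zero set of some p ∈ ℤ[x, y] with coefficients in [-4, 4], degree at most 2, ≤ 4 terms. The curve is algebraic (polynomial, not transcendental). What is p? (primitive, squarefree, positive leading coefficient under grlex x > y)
First, deg p = 2. A generic line meets the curve in up to 2 points.
Then, from the visible intercepts: it crosses the x-axis at the gridline x = -2; it meets the y-axis at y = 2 (among the integer gridlines).
Finally, assembling these constraints gives the stated polynomial.

3*x*y + x - y + 2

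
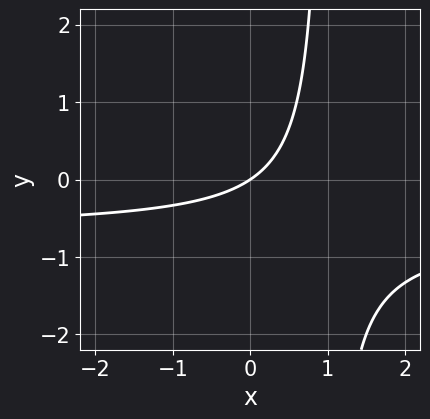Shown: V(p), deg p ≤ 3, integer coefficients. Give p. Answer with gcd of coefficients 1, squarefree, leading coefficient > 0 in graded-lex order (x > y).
Degree: no degree-1 curve has this shape, so deg p = 2.
Against the integer gridlines: it crosses the x-axis at the gridline x = 0; one y-axis crossing is at y = 0.
Fitting integer coefficients to these (and the overall shape) gives p.

3*x*y + 2*x - 3*y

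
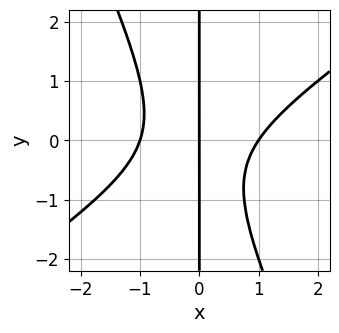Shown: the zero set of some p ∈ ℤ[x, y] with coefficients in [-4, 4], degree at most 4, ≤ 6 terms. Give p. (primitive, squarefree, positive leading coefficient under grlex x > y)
3*x^3 - 3*x^2*y - 2*x*y^2 - x*y - 3*x

1. The degree is 3 — no degree-2 curve has this shape.
2. Checking where it meets the axes: among the integer gridlines, it crosses the x-axis at x ∈ {-1, 0, 1}; the visible y-axis segment lies entirely on the curve.
3. Together with the visible shape, these determine p as stated.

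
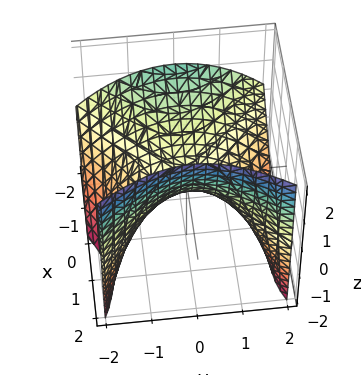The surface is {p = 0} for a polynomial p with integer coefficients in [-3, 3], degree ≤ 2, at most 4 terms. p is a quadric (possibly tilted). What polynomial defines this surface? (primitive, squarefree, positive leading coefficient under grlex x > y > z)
x^2 + x*z - y^2 - 2*z

1. The degree is 2 — no degree-1 surface has this shape.
2. From the axis intercepts and sections: one y-axis crossing is at y = 0; it crosses the z-axis at the gridline z = 0; it meets the x-axis at x = 0 (among the integer gridlines).
3. Fitting integer coefficients to these (and the overall shape) gives p.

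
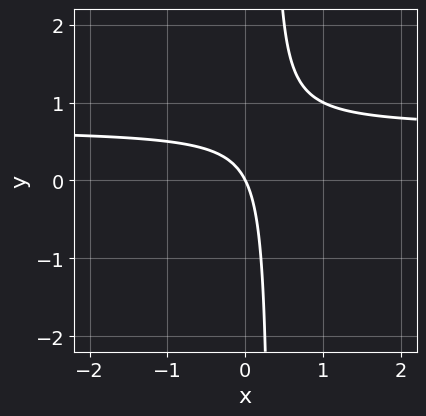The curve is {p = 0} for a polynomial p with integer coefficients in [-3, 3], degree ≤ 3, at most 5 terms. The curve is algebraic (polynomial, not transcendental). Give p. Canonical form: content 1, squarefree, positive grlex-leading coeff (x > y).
3*x*y - 2*x - y

1. The degree is 2 — a generic line meets the curve in up to 2 points.
2. Reading off the gridlines: it crosses the y-axis at the gridline y = 0; it meets the x-axis at x = 0 (among the integer gridlines).
3. These observations pin down the coefficients.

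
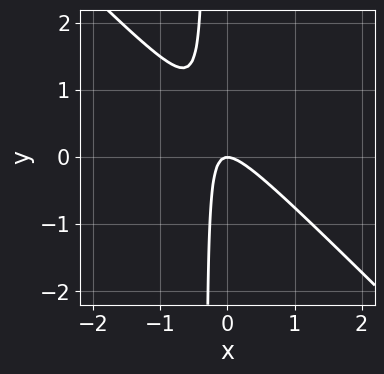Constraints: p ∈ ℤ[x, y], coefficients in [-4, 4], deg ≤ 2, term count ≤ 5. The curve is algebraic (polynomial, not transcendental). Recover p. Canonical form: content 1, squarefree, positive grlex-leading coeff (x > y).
3*x^2 + 3*x*y + y

1. deg p = 2. A generic line meets the curve in up to 2 points.
2. Against the integer gridlines: it crosses the x-axis at the gridline x = 0; it crosses the y-axis at the gridline y = 0.
3. Matching integer coefficients to the picture gives p.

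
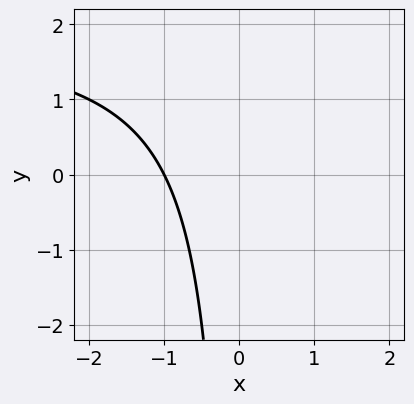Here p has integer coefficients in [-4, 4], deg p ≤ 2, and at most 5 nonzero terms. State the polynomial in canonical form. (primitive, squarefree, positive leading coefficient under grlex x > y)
1. deg p = 2. The shape is more complex than any degree-1 curve.
2. Against the integer gridlines: no y-intercept at any integer in the box; it meets the x-axis at x = -1 (among the integer gridlines).
3. These observations pin down the coefficients.

x*y - 2*x - 2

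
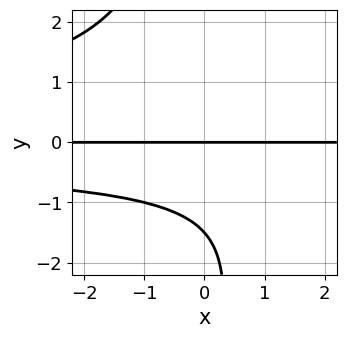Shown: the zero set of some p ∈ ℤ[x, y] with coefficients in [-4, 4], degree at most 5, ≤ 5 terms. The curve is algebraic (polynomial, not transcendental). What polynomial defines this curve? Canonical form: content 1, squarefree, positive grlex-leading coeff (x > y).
x*y^3 + 2*y^2 + 3*y

Degree: a generic line meets the curve in up to 4 points, so deg p = 4.
Against the integer gridlines: it meets the y-axis at y = 0 (among the integer gridlines); the visible x-axis segment lies entirely on the curve.
These observations pin down the coefficients.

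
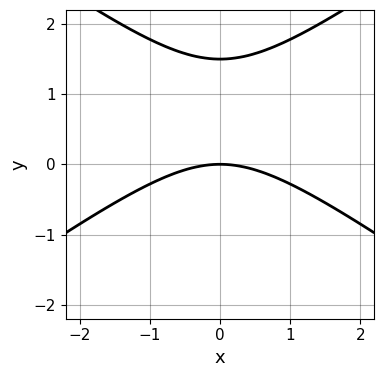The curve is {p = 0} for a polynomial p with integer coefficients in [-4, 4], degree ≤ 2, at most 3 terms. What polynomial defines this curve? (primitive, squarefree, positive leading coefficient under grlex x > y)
x^2 - 2*y^2 + 3*y

Degree: the shape is more complex than any degree-1 curve, so deg p = 2.
Symmetries: it's symmetric under x → −x, forcing even powers of x.
Reading off the gridlines: it crosses the x-axis at the gridline x = 0; one y-axis crossing is at y = 0.
Putting this together gives p.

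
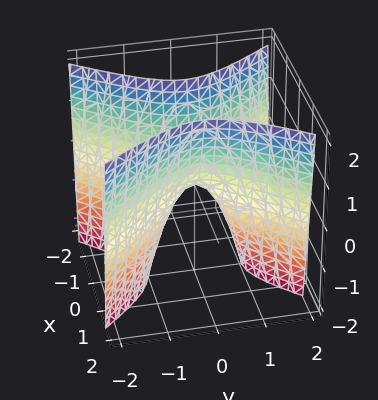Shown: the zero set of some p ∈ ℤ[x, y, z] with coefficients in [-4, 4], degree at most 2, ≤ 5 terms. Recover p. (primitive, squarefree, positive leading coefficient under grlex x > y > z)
1. Degree: a hyperbolic paraboloid; a quadric, so deg p = 2.
2. Symmetries: it's symmetric under y → −y, forcing even powers of y; mirror symmetry x ↦ −x ⇒ only even powers of x.
3. From the axis intercepts and sections: it crosses the x-axis at the gridline x = 0; it crosses the y-axis at the gridline y = 0; one z-axis crossing is at z = 0.
4. Putting this together gives p.

3*x^2 - 2*y^2 - z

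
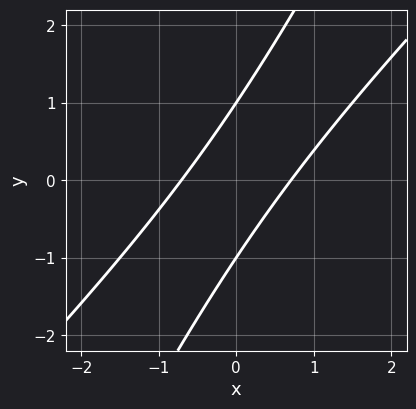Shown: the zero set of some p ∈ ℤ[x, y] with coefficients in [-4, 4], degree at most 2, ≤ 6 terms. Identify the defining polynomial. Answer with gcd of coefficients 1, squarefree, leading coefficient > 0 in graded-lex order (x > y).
2*x^2 - 3*x*y + y^2 - 1

1. Degree: no degree-1 curve has this shape, so deg p = 2.
2. Against the integer gridlines: the y-axis gridline crossings are at y ∈ {-1, 1}.
3. Solving for integer coefficients yields p as stated.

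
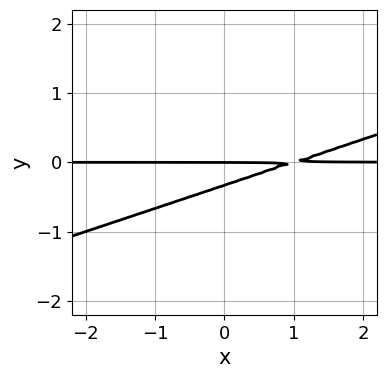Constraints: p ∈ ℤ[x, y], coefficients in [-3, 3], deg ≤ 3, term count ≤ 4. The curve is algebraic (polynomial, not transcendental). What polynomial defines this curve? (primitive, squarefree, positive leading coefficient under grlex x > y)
1. The degree is 2 — the shape is more complex than any degree-1 curve.
2. Observable constraints: it crosses the y-axis at the gridline y = 0; the visible x-axis segment lies entirely on the curve.
3. Fitting integer coefficients to these (and the overall shape) gives p.

x*y - 3*y^2 - y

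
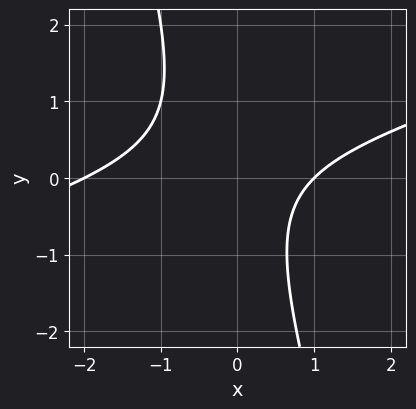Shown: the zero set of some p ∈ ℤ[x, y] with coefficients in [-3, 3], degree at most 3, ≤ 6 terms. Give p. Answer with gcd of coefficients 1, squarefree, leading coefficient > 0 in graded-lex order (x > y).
x^2 - 3*x*y - y^2 + x - 2

(a) deg p = 2. No degree-1 curve has this shape.
(b) From the axis intercepts and sections: the curve avoids every integer y-axis point in the box; the x-axis gridline crossings are at x ∈ {-2, 1}.
(c) Putting this together gives p.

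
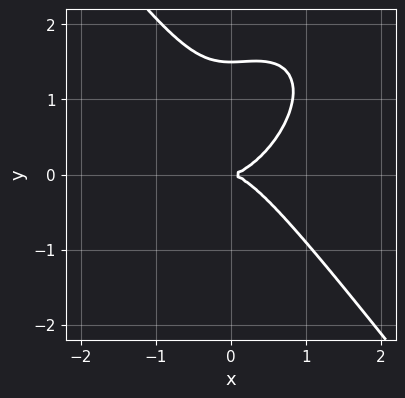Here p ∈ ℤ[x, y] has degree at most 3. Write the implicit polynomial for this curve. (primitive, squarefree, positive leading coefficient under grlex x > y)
3*x^3 - x^2*y + 2*y^3 - 3*y^2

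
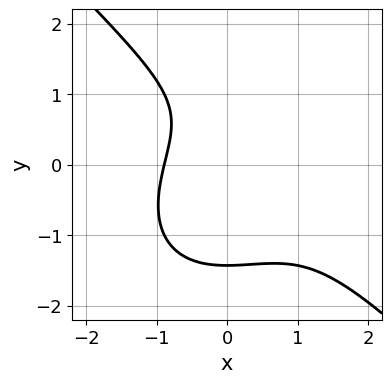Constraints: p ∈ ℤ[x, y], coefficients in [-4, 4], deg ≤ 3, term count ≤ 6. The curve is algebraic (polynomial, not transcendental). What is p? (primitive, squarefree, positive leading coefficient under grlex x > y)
2*x^3 + 2*y^3 - 2*x^2 - 2*y + 3

deg p = 3. No degree-2 curve has this shape.
Solving for integer coefficients yields p as stated.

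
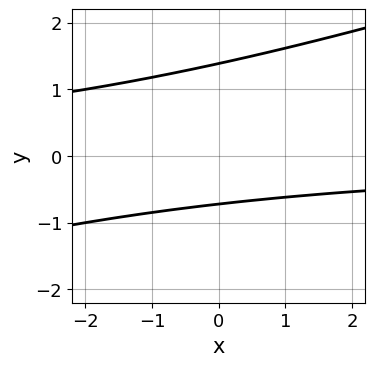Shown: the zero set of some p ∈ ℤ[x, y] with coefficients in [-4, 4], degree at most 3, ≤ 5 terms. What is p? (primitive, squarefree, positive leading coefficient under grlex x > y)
x*y - 3*y^2 + 2*y + 3

First, the degree is 2 — no degree-1 curve has this shape.
Next, from the visible intercepts: it misses every integer gridline on the x-axis.
Finally, together with the visible shape, these determine p as stated.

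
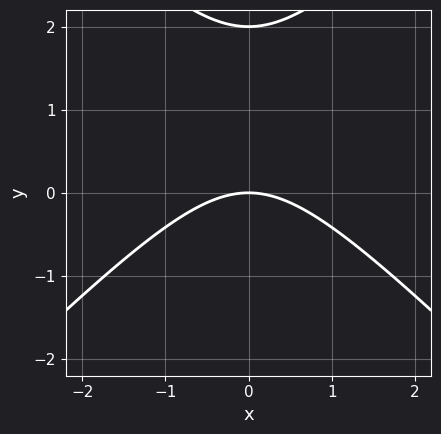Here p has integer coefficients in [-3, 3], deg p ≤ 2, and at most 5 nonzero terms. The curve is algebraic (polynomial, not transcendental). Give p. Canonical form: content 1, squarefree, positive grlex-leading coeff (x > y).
First, degree: a generic line meets the curve in up to 2 points, so deg p = 2.
Then, symmetries: it's symmetric under x → −x, forcing even powers of x.
Then, against the integer gridlines: among the integer gridlines, it crosses the y-axis at y ∈ {0, 2}; one x-axis crossing is at x = 0.
Finally, the integer polynomial consistent with all of this is the stated p.

x^2 - y^2 + 2*y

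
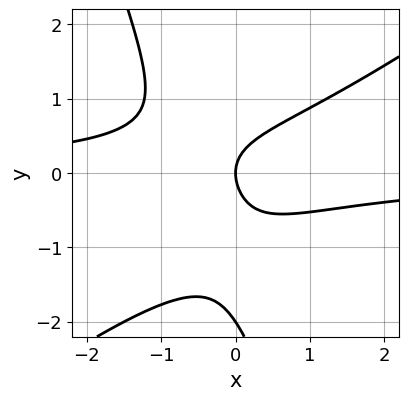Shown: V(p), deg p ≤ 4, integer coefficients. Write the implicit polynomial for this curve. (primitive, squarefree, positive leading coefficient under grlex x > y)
First, degree: the shape is more complex than any degree-2 curve, so deg p = 3.
Next, from the visible intercepts: it crosses the x-axis at the gridline x = 0; the y-axis gridline crossings are at y ∈ {-2, 0}.
Finally, solving for integer coefficients yields p as stated.

2*x^2*y - 2*x*y^2 - y^3 - 2*y^2 + 2*x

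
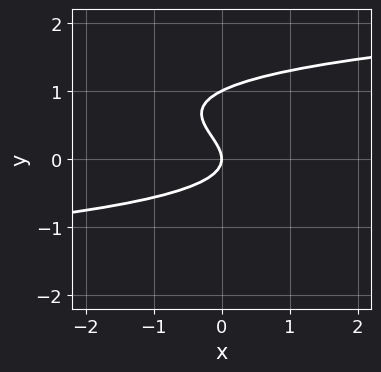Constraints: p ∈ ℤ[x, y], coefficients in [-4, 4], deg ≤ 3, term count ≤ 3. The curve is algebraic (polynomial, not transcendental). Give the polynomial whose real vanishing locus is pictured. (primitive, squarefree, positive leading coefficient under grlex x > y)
2*y^3 - 2*y^2 - x

First, deg p = 3. A generic line meets the curve in up to 3 points.
Next, reading off the gridlines: it meets the x-axis at x = 0 (among the integer gridlines); among the integer gridlines, it crosses the y-axis at y ∈ {0, 1}.
Finally, the integer polynomial consistent with all of this is the stated p.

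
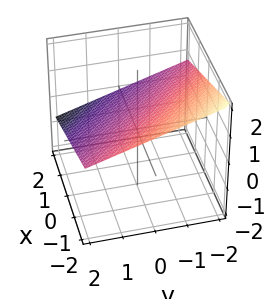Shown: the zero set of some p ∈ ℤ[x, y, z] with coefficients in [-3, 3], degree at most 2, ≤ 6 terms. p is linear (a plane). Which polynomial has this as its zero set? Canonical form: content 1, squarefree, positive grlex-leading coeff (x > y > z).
x + y + 3*z - 2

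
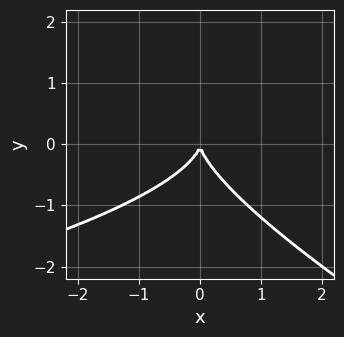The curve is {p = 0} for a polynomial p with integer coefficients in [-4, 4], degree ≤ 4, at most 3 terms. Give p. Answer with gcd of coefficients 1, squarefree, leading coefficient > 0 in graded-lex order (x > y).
x*y^2 + 2*y^3 + 2*x^2

1. The degree is 3 — the shape is more complex than any degree-2 curve.
2. Reading off the gridlines: one x-axis crossing is at x = 0; it crosses the y-axis at the gridline y = 0.
3. Matching integer coefficients to the picture gives p.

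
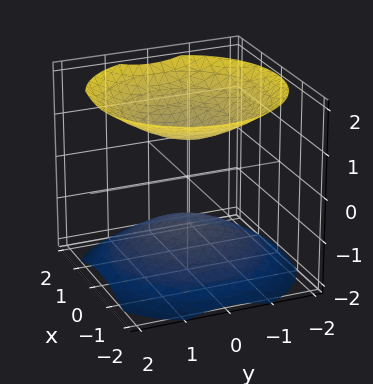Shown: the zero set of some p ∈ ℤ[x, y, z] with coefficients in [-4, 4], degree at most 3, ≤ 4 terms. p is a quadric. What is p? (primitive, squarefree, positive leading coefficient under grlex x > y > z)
2*x^2 + 2*y^2 - 3*z^2 + 3

1. I count 2 distinct pieces. Treating them together as one polynomial.
2. Degree: two separate bowl-shaped sheets opening away from each other; a quadric, so deg p = 2.
3. By symmetry, the surface is invariant under rotation about z: p = q(x² + y², z); mirror symmetry z ↦ −z ⇒ only even powers of z.
4. Reading off the gridlines: the z-axis gridline crossings are at z ∈ {-1, 1}; it misses every integer gridline on the x-axis; the surface avoids every integer y-axis point in the box.
5. These observations pin down the coefficients.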